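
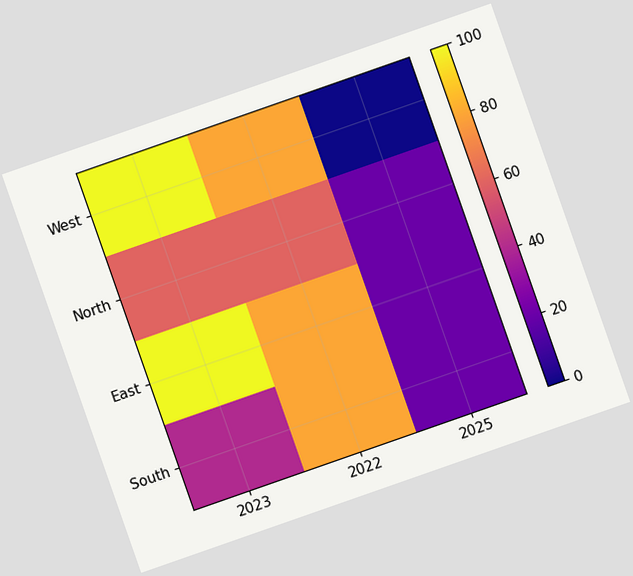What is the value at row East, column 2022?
The chart is tilted about 19° counter-clockwise. Matching cell (East, 2022) against the colorbar gives 80.

80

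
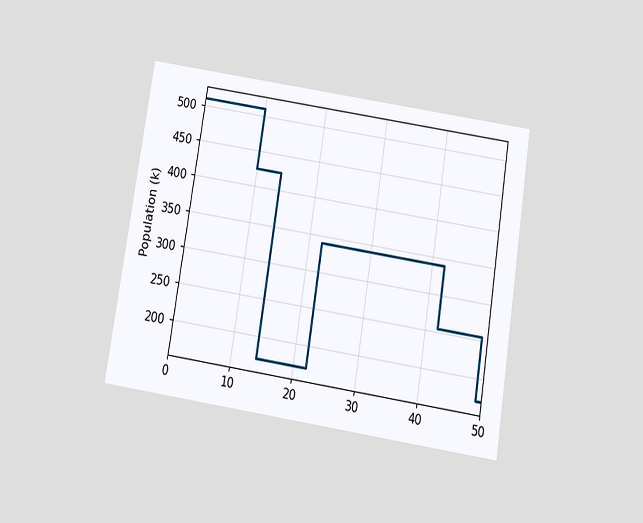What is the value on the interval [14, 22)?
The chart is tilted about 9° clockwise and viewed slightly from below. On [14, 22) the step sits at 170k.

170k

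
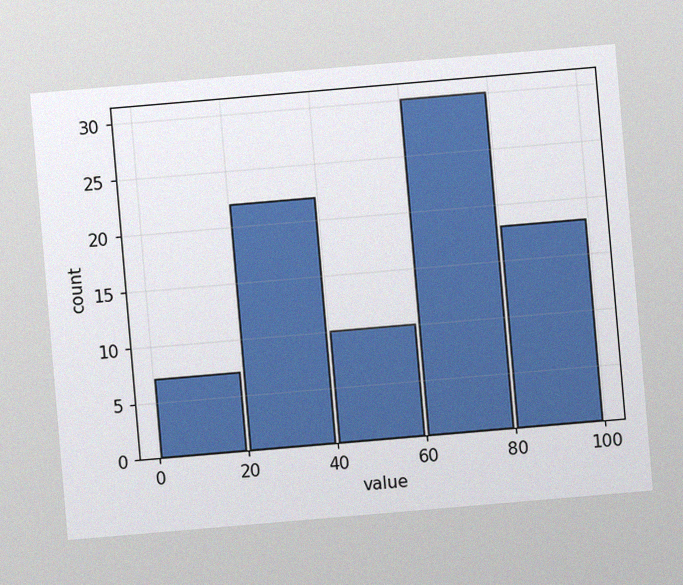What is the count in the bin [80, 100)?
The chart is tilted about 5° counter-clockwise, with some photo noise. The [80, 100) bin has height 18.

18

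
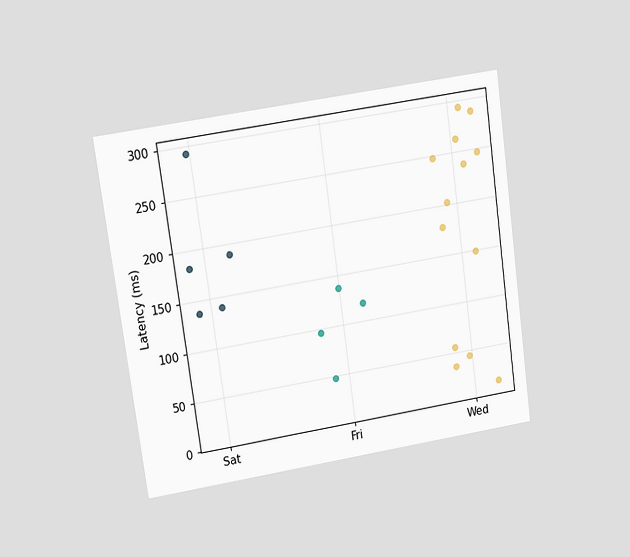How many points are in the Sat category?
The chart is tilted about 8° counter-clockwise and viewed at a slight angle. Counting the markers in the Sat column gives 5.

5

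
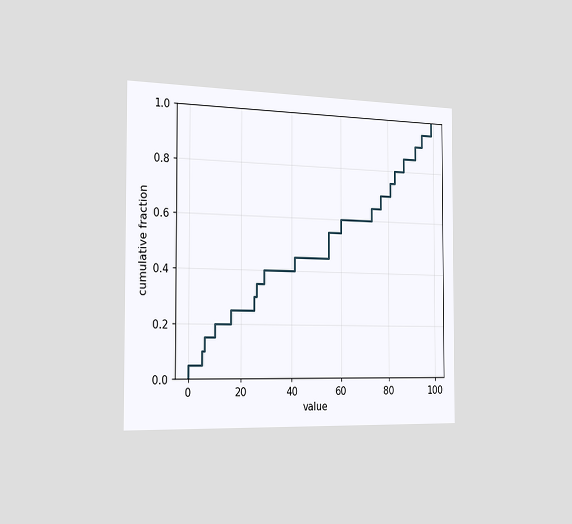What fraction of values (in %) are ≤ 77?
The chart is viewed slightly from the left. At x=77 the ECDF step is at 70%.

70%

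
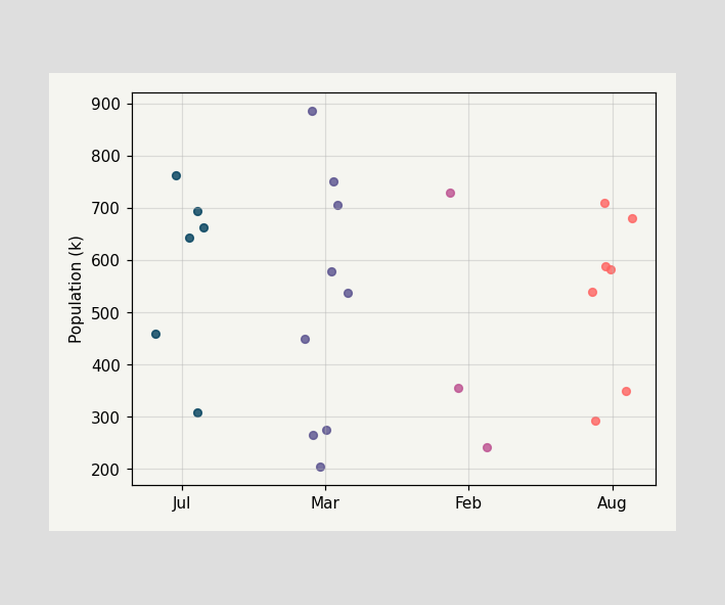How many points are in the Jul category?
6

Counting the markers in the Jul column gives 6.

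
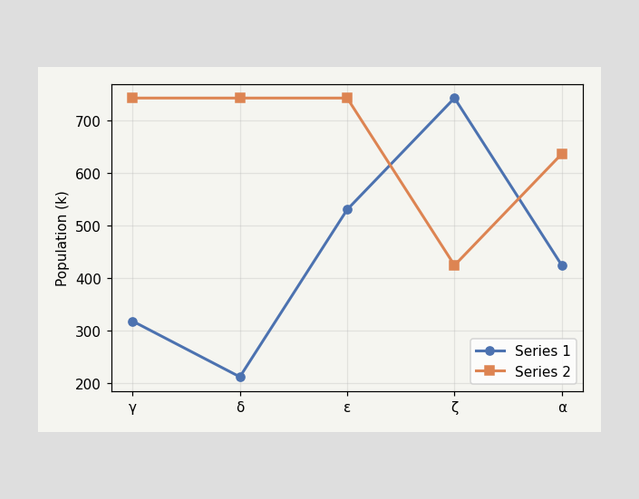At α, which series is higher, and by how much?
Series 2, by 212k

At α, Series 2 sits above the other line by 212k.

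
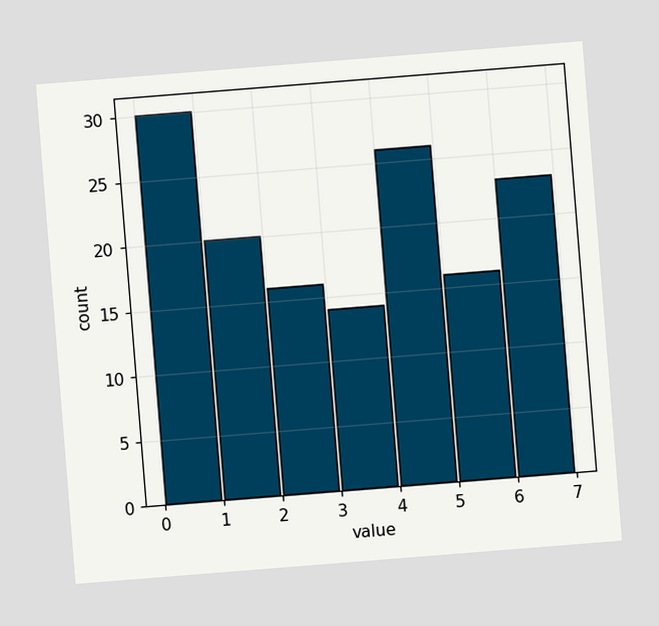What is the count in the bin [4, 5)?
26

The chart is tilted about 5° counter-clockwise. The [4, 5) bin has height 26.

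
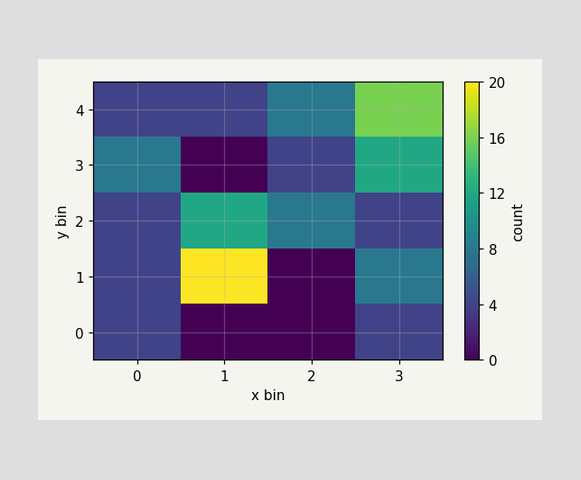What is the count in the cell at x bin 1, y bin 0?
0

Matching the cell (1, 0) against the colorbar gives 0.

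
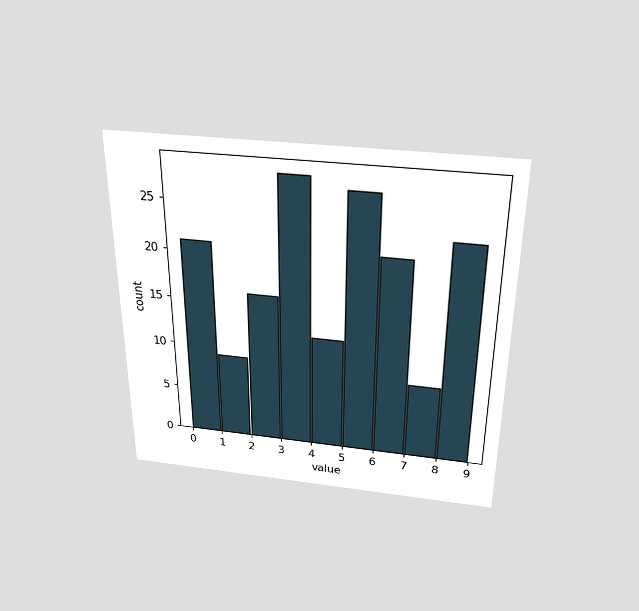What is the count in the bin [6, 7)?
21

The chart is viewed slightly from above. The [6, 7) bin has height 21.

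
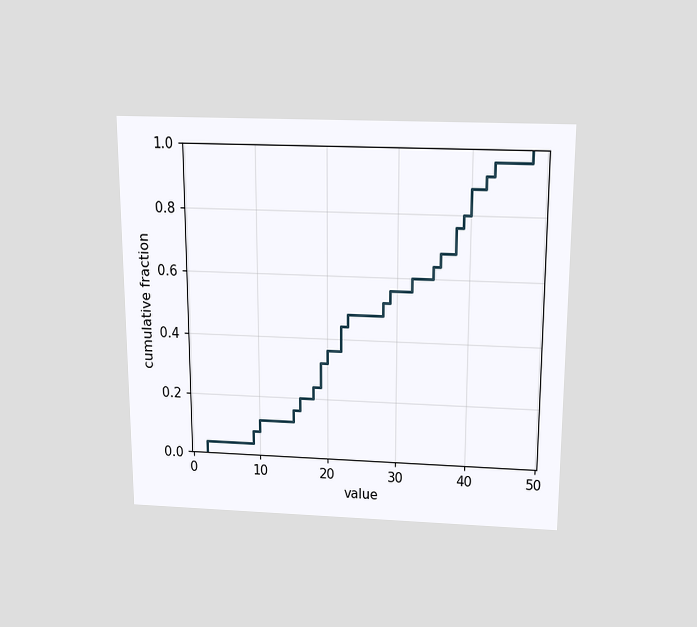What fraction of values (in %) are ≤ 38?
The chart is viewed slightly from above. At x=38 the ECDF step is at 76%.

76%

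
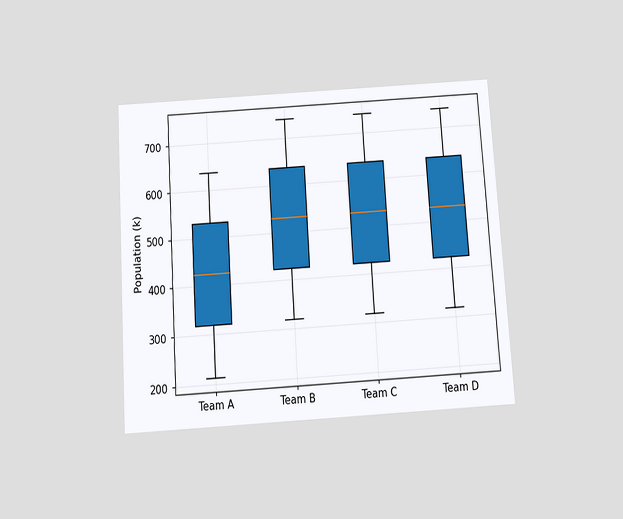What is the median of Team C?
530k

The chart is tilted about 4° counter-clockwise and viewed slightly from below. The median line in the Team C box sits at 530k.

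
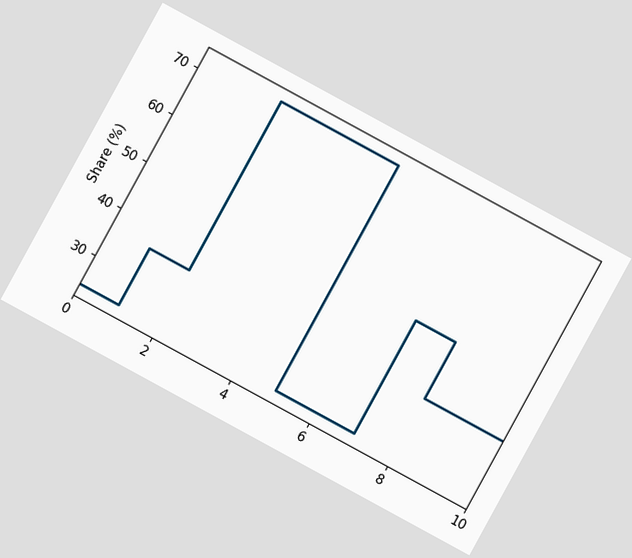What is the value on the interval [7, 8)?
The chart is tilted about 29° clockwise. On [7, 8) the step sits at 48%.

48%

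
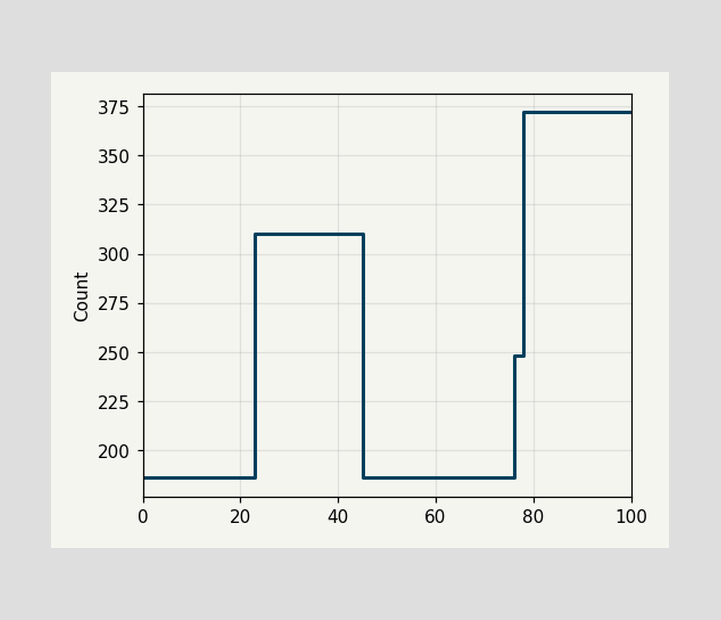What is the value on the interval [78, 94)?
On [78, 94) the step sits at 372.

372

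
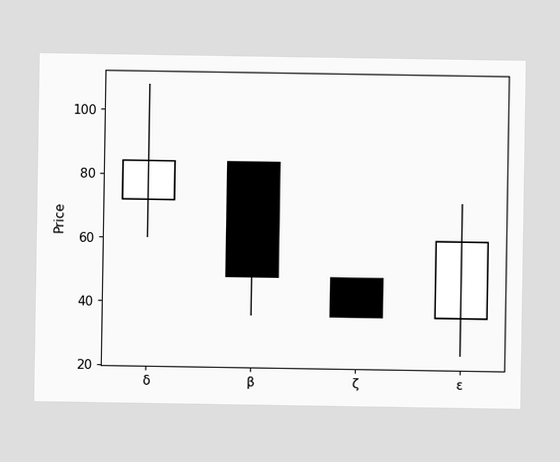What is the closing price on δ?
84

The δ candle closes at 84.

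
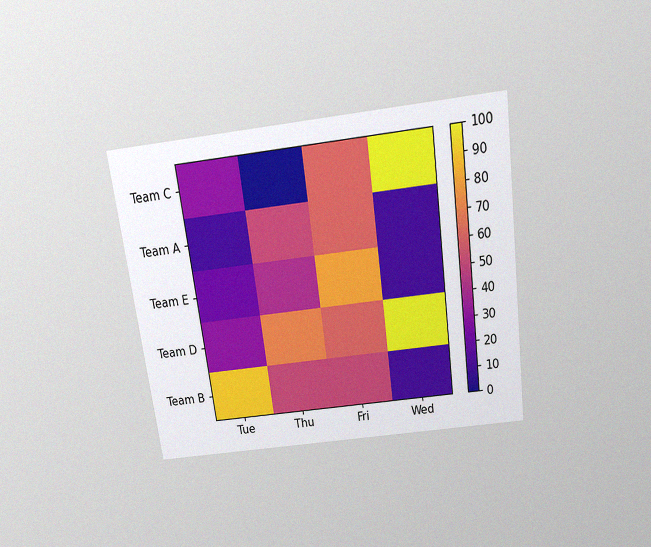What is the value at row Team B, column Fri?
50

The chart is tilted about 8° counter-clockwise and viewed slightly from above, with some photo noise. Matching cell (Team B, Fri) against the colorbar gives 50.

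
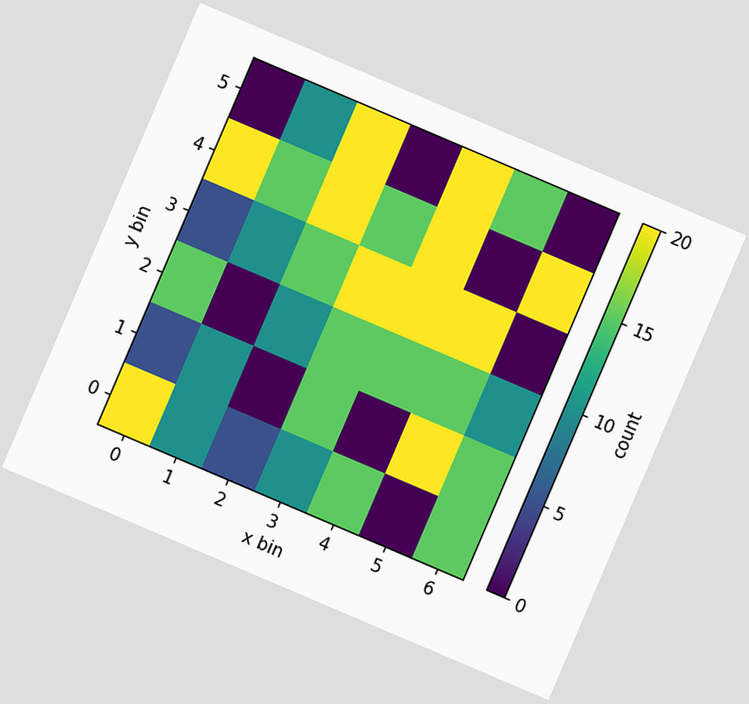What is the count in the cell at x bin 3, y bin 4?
15

The chart is tilted about 23° clockwise. Matching the cell (3, 4) against the colorbar gives 15.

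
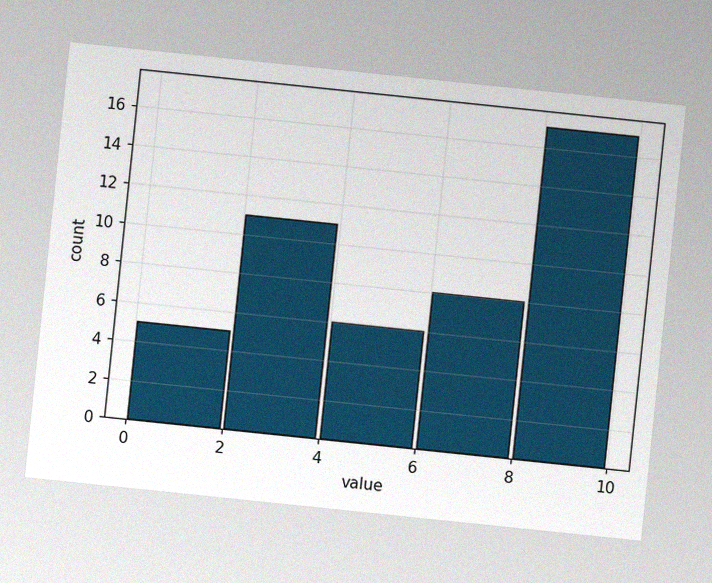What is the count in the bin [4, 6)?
The chart is tilted about 6° clockwise, with some photo noise. The [4, 6) bin has height 6.

6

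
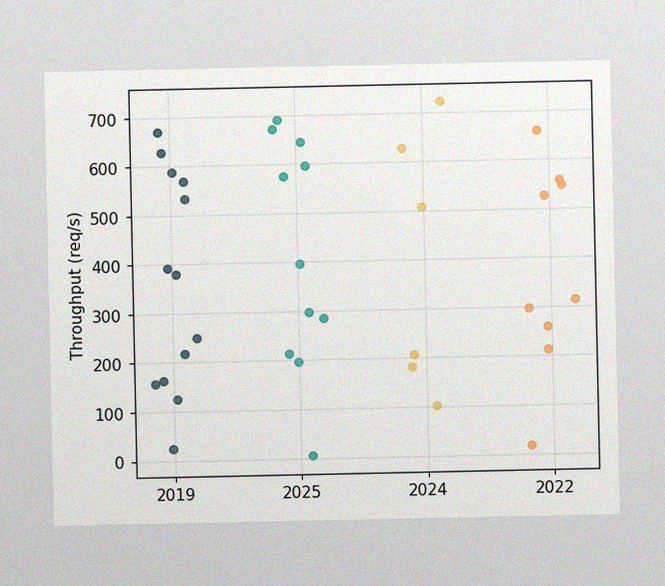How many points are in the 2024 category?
The image has some photo noise and uneven lighting. Counting the markers in the 2024 column gives 6.

6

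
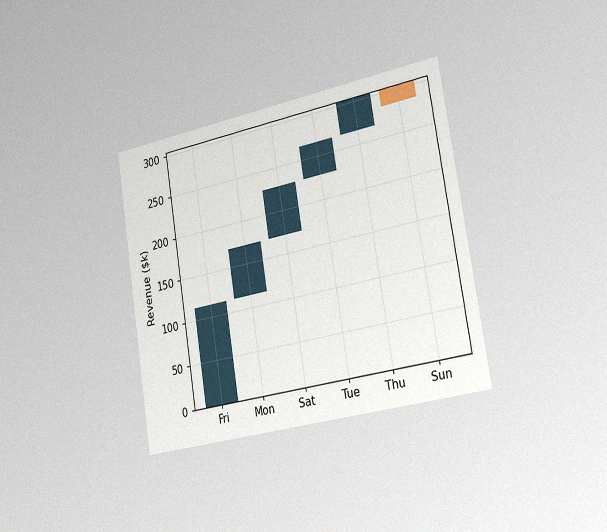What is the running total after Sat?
$228k

The chart is tilted about 9° counter-clockwise and viewed slightly from the right, with some photo noise. After Sat the running total reaches $228k.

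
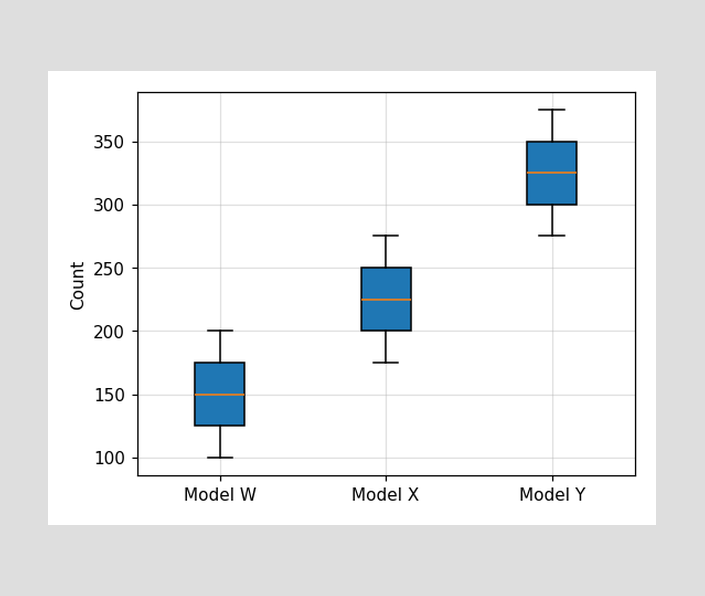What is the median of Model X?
225

The median line in the Model X box sits at 225.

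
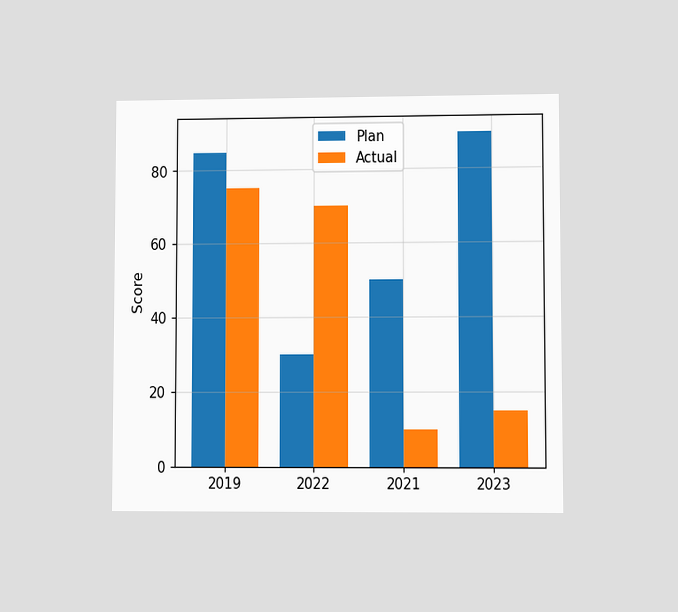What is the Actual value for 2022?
70

The chart is viewed at a slight angle. The Actual bar at 2022 reaches 70 on the y-axis.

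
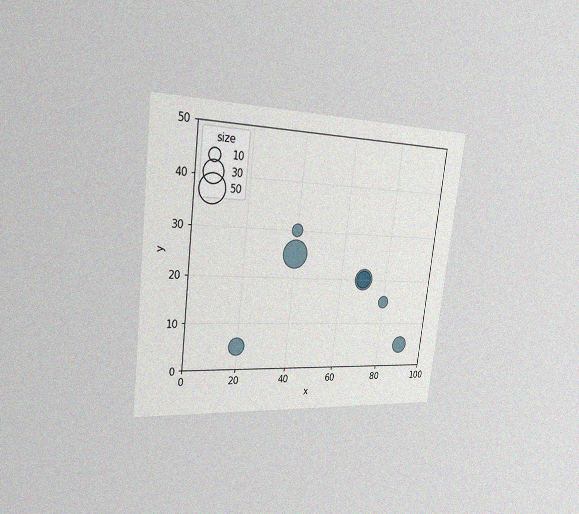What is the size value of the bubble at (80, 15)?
The chart is tilted about 7° clockwise and viewed slightly from the left, with some photo noise. Matching the bubble at (80, 15) against the size legend gives 10.

10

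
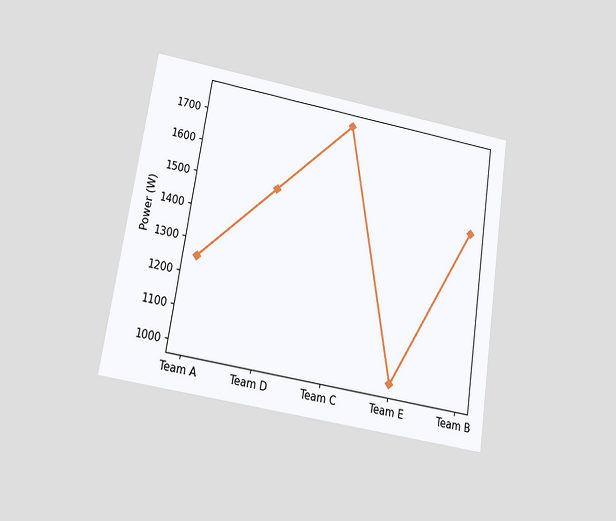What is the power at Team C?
1750W

The chart is tilted about 9° clockwise and viewed slightly from below. At Team C, the line is at 1750W.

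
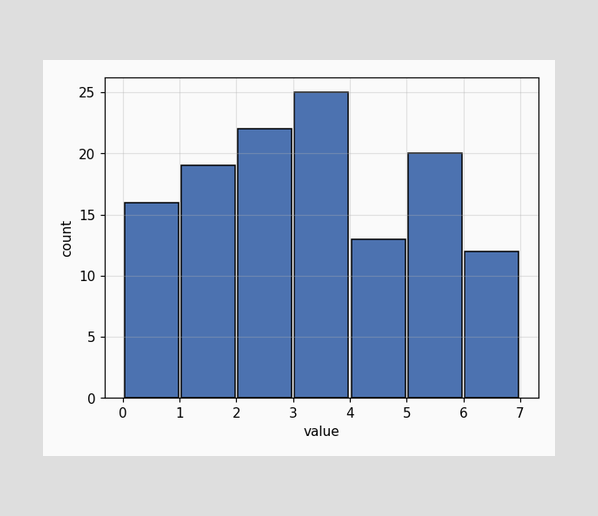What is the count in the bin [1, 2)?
19

The [1, 2) bin has height 19.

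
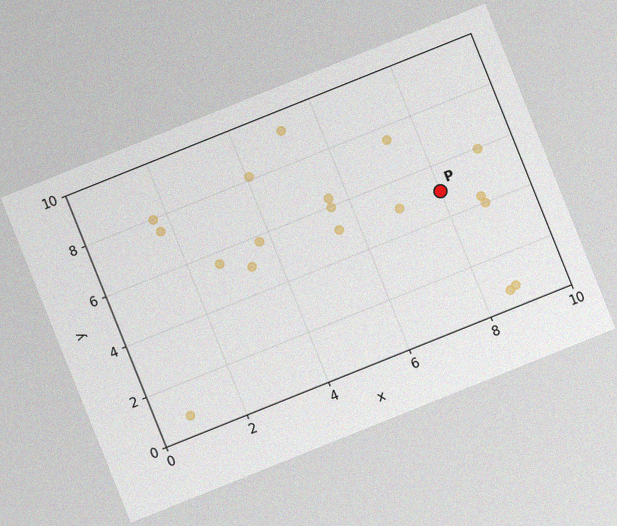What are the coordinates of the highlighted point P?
(8, 5)

The chart is tilted about 22° counter-clockwise, with some photo noise. Following the gridlines from P to each axis, P sits at (8, 5).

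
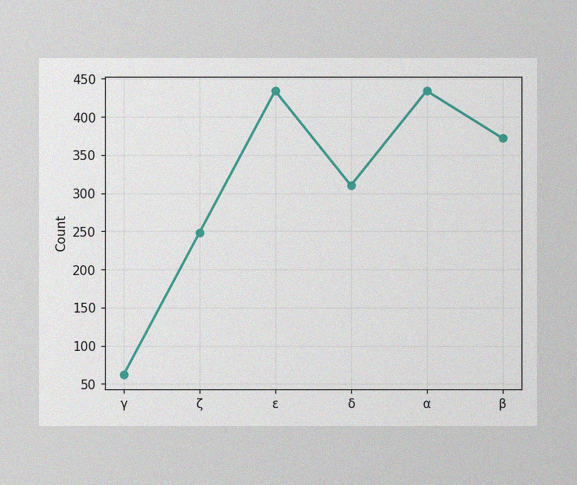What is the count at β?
The image has some photo noise and uneven lighting. At β, the line is at 372.

372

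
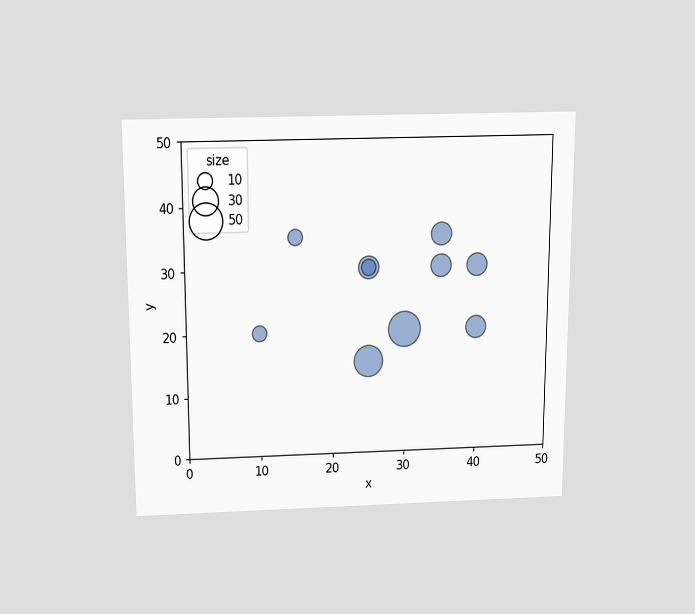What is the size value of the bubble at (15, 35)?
The chart is viewed slightly from above. Matching the bubble at (15, 35) against the size legend gives 10.

10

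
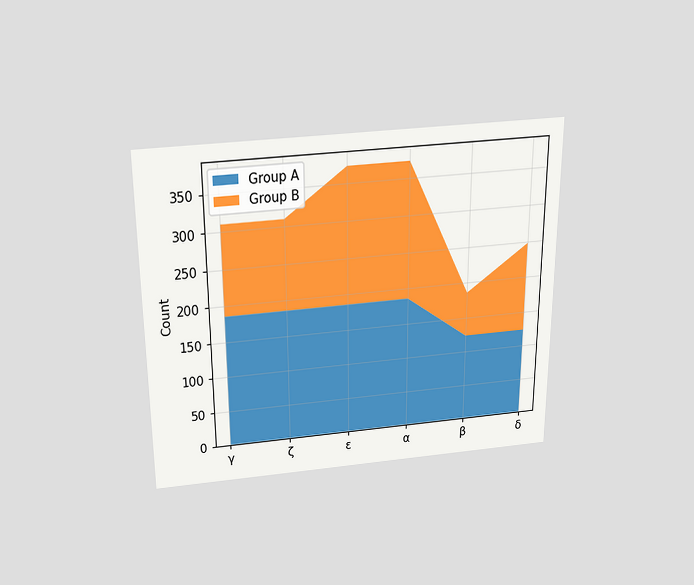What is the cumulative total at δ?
248

The chart is viewed slightly from above. The stacked total at δ reaches 248.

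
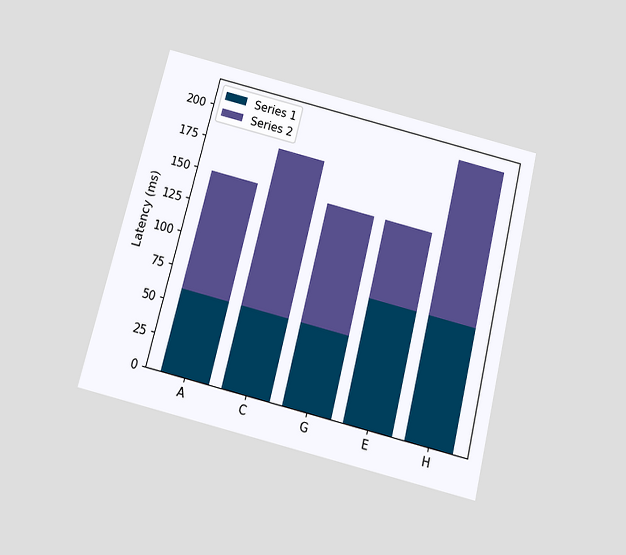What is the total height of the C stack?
The chart is tilted about 14° clockwise and viewed slightly from below. The C stack's top reaches 180ms on the y-axis.

180ms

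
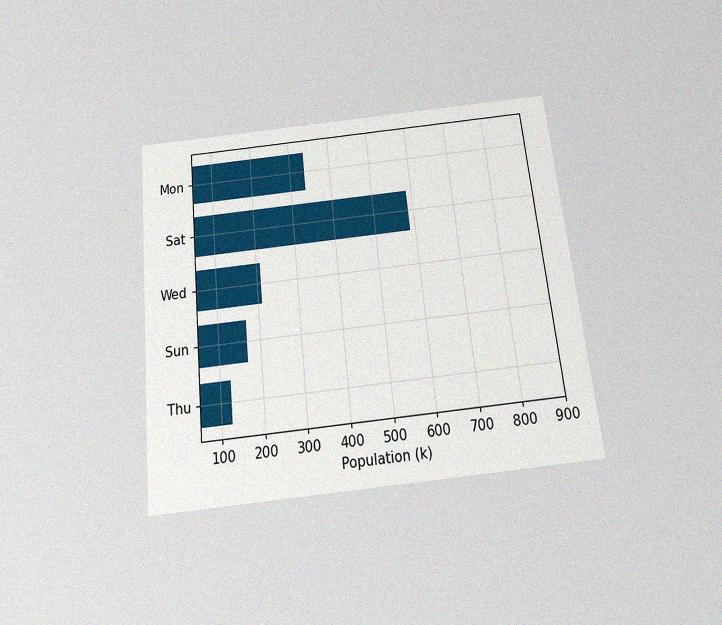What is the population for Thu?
126k

The chart is tilted about 6° counter-clockwise and viewed slightly from below, with some photo noise. Reading along the chart's x-axis, the Thu bar reaches 126k.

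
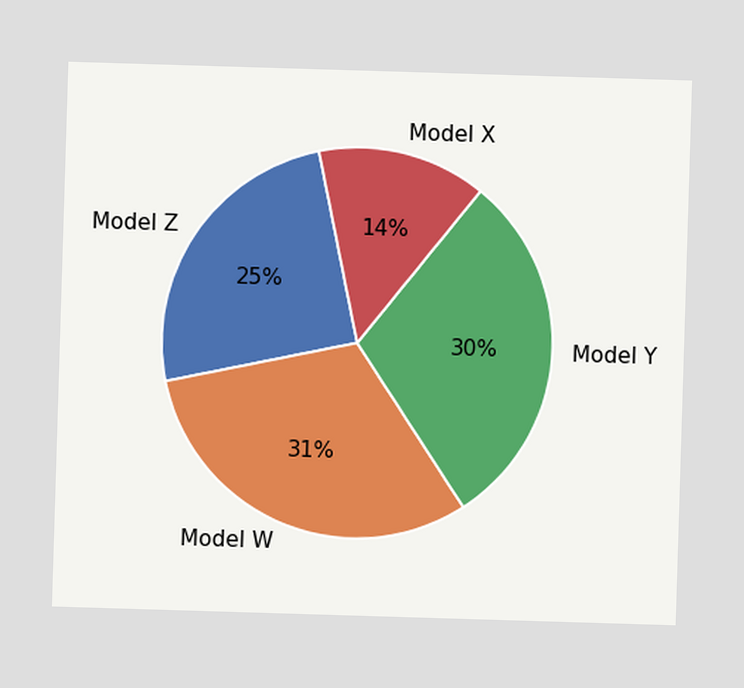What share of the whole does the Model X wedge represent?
The Model X slice takes up 14% of the pie.

14%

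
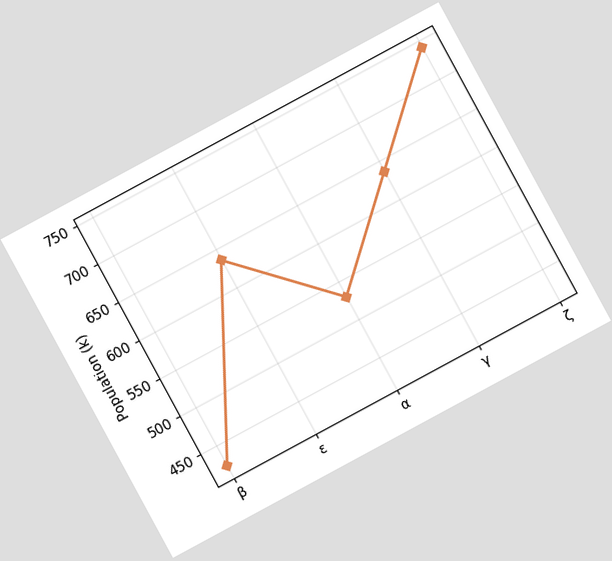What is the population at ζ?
The chart is tilted about 28° counter-clockwise. At ζ, the line is at 742k.

742k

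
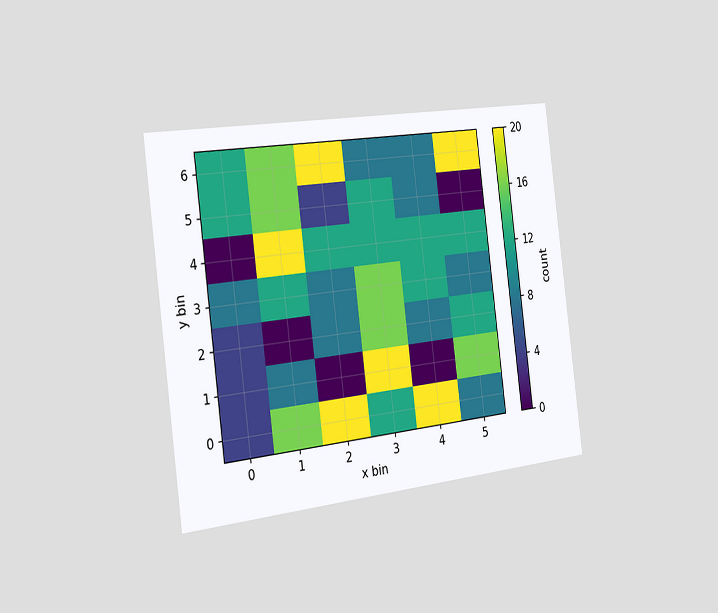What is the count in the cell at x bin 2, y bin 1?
The chart is tilted about 7° counter-clockwise and viewed slightly from the left. Matching the cell (2, 1) against the colorbar gives 0.

0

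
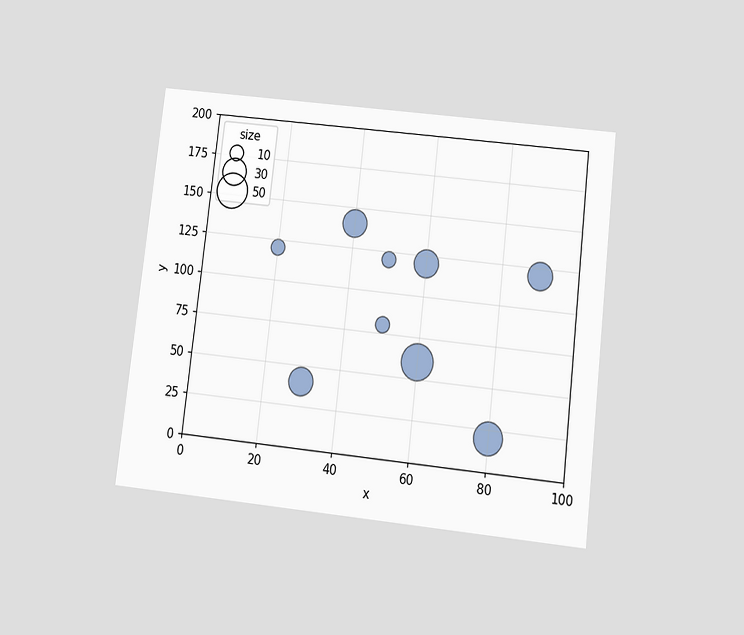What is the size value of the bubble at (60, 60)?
The chart is tilted about 7° clockwise and viewed slightly from below. Matching the bubble at (60, 60) against the size legend gives 50.

50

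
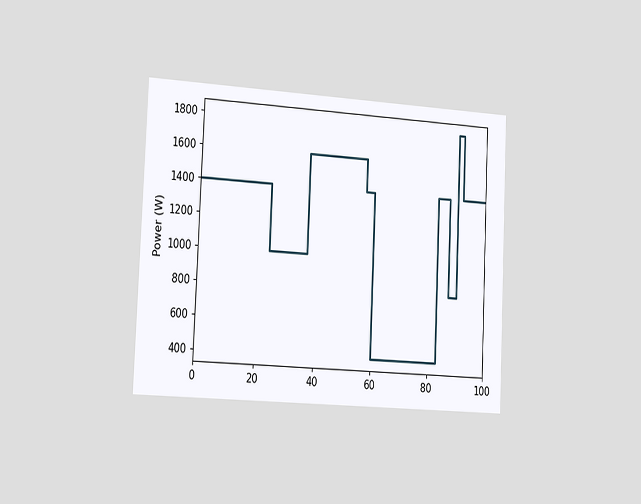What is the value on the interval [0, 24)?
The chart is tilted about 3° clockwise and viewed slightly from the left. On [0, 24) the step sits at 1400W.

1400W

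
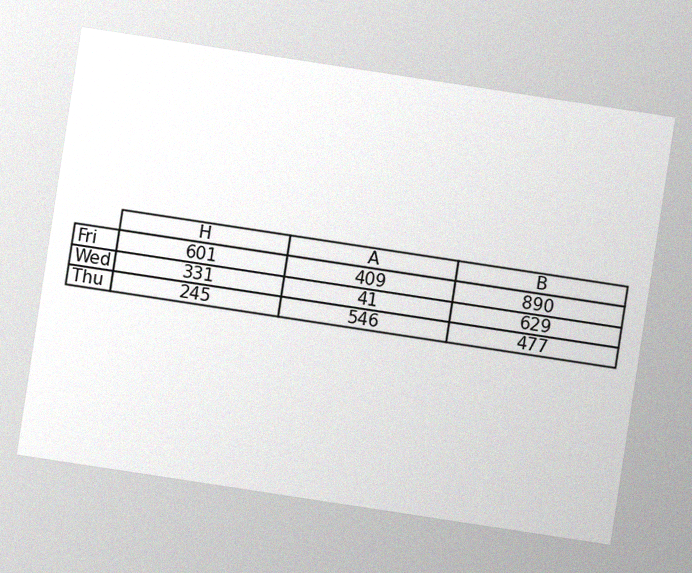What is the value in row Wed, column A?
The chart is tilted about 9° clockwise, with some photo noise. The (Wed, A) cell reads 41.

41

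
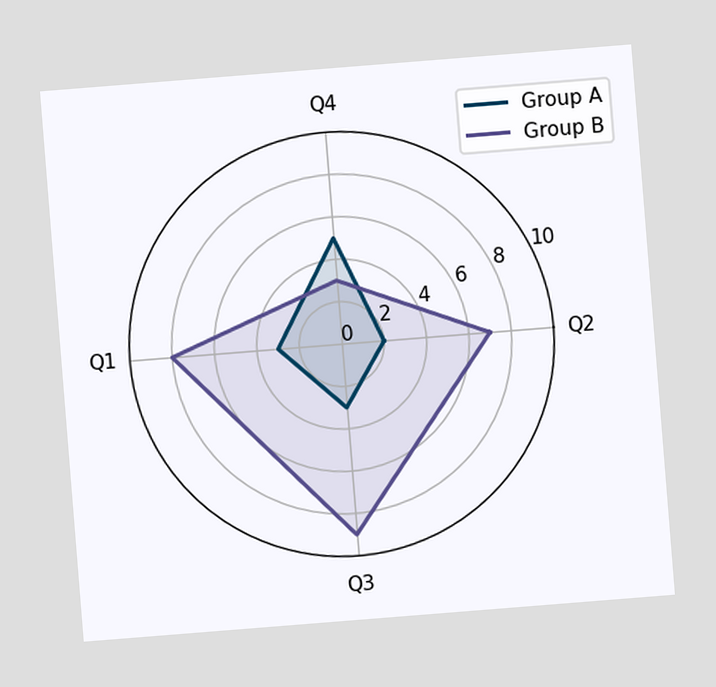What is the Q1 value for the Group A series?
The chart is tilted about 5° counter-clockwise. On the Q1 axis, Group A reaches 3.

3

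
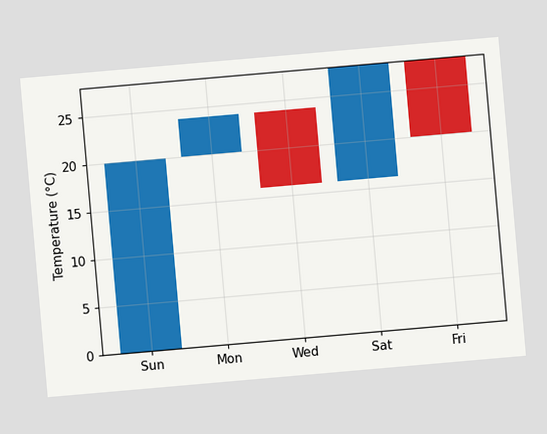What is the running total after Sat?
The chart is tilted about 5° counter-clockwise. After Sat the running total reaches 28°C.

28°C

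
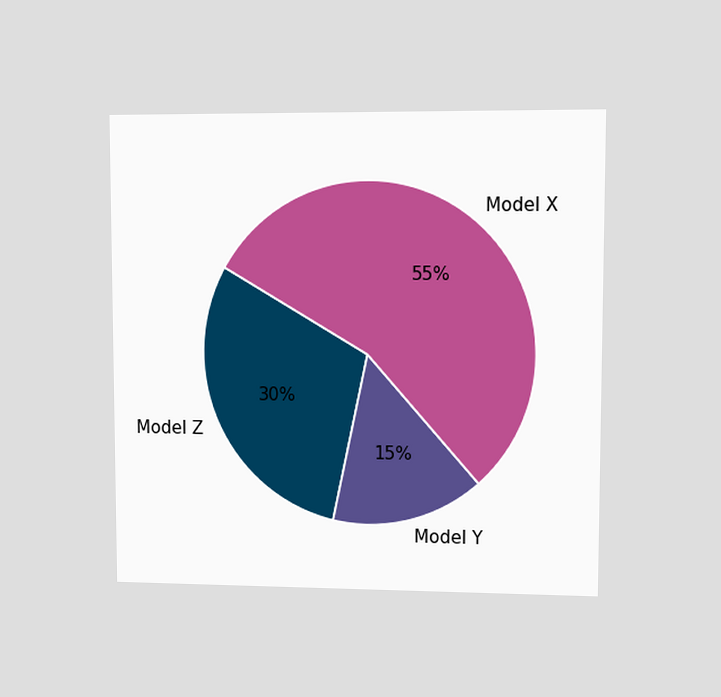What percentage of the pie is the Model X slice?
55%

The chart is viewed at a slight angle. The Model X slice takes up 55% of the pie.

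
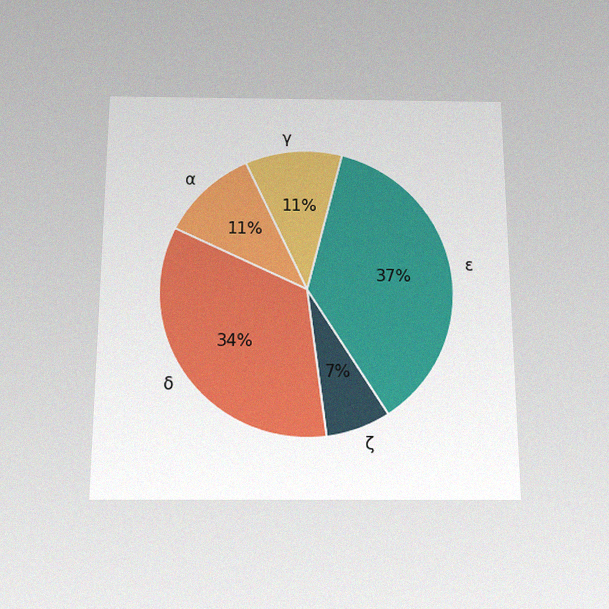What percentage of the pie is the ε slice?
37%

The chart is viewed slightly from below, with some photo noise. The ε slice takes up 37% of the pie.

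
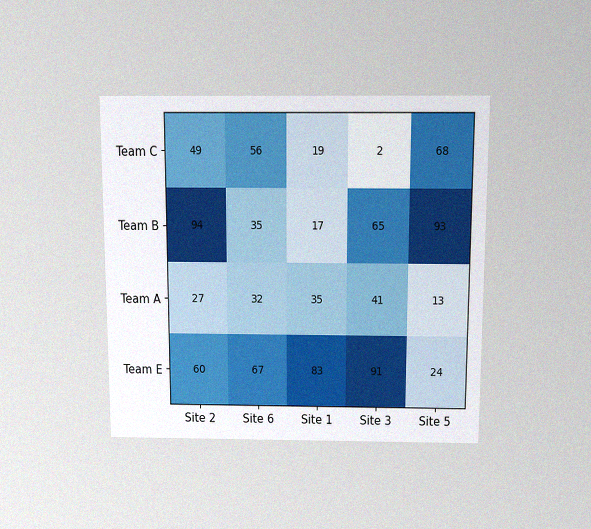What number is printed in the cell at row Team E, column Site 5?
24

The chart is viewed slightly from above, with some photo noise. The (Team E, Site 5) cell reads 24.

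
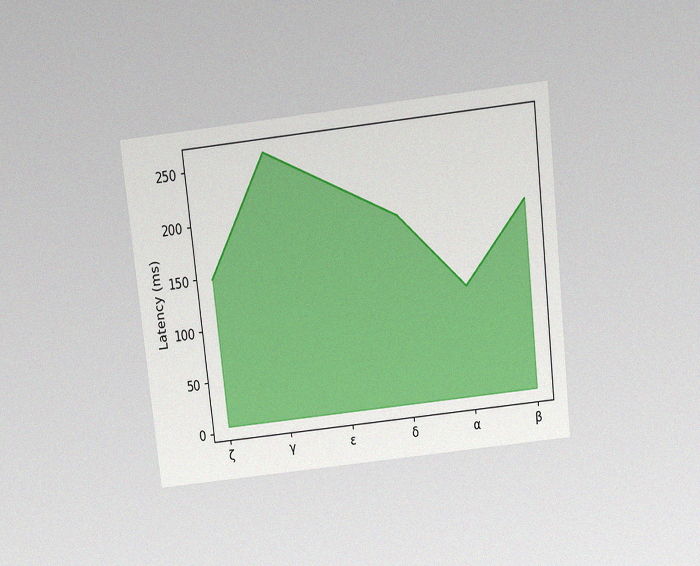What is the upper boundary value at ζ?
148ms

The chart is tilted about 6° counter-clockwise and viewed slightly from above, with some photo noise. At ζ the upper boundary is at 148ms.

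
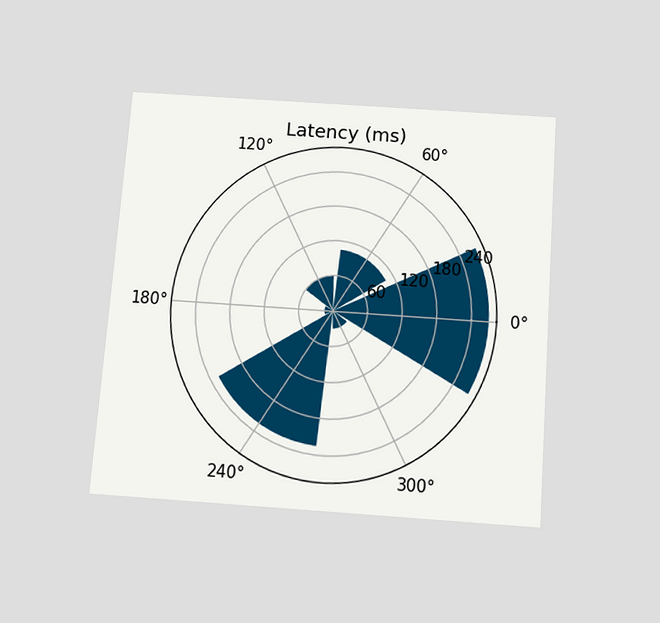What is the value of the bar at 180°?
The chart is tilted about 4° clockwise and viewed slightly from below. The bar at 180° reaches 15ms on the radial axis.

15ms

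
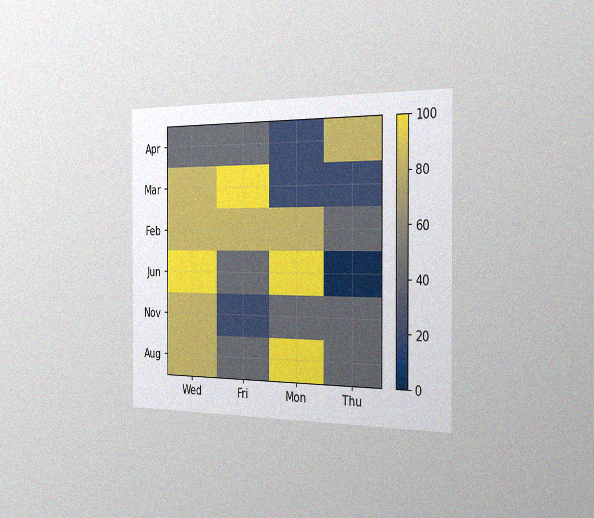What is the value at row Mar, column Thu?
The chart is viewed slightly from the right, with some photo noise. Matching cell (Mar, Thu) against the colorbar gives 20.

20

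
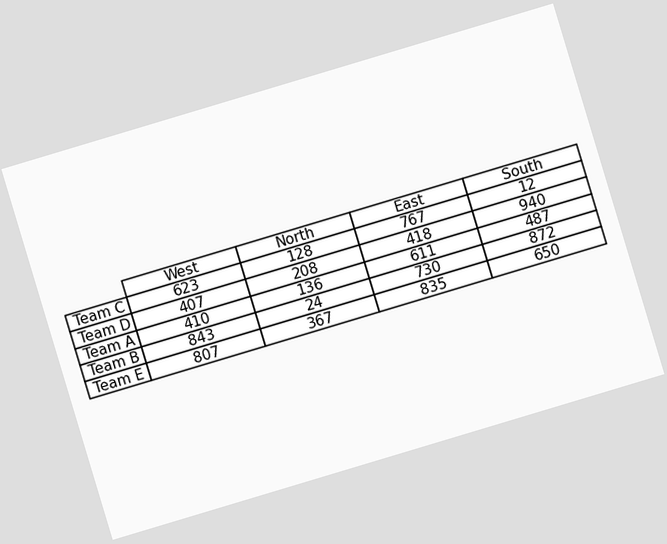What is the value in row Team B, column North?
24

The chart is tilted about 17° counter-clockwise. The (Team B, North) cell reads 24.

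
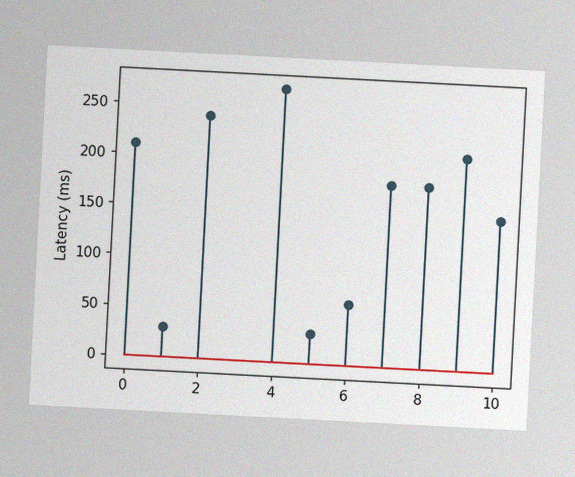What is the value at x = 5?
The chart is tilted about 3° clockwise, with some photo noise. The stem at x=5 reaches 30ms.

30ms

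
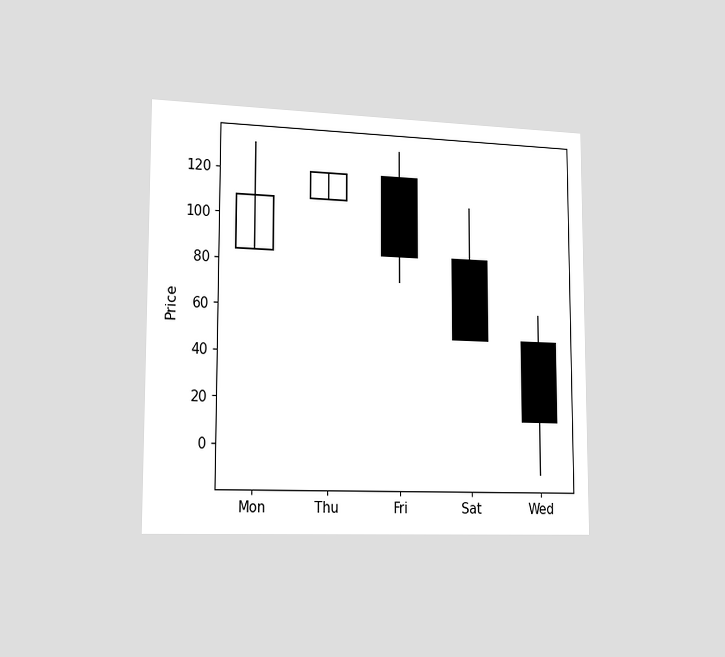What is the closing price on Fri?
The chart is viewed slightly from the left. The Fri candle closes at 84.

84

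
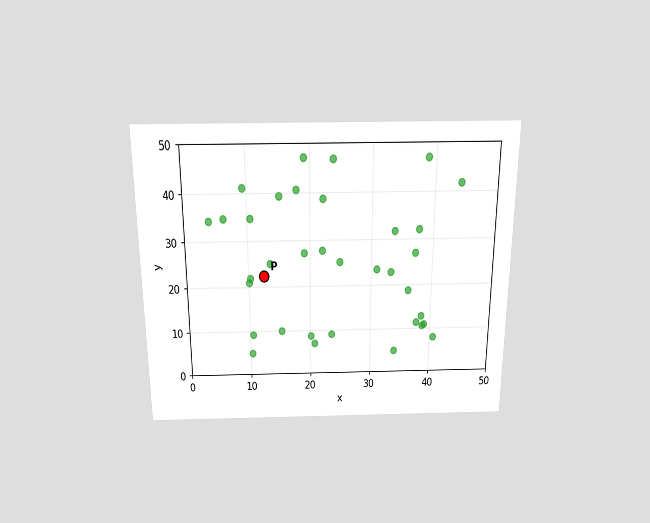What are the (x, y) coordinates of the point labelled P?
The chart is viewed slightly from above. Following the gridlines from P to each axis, P sits at (12.5, 22.5).

(12.5, 22.5)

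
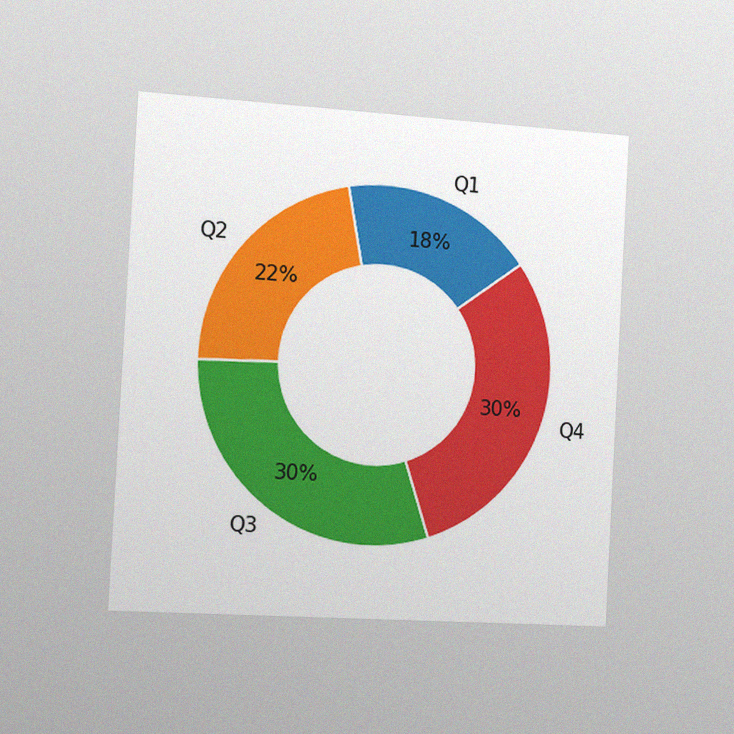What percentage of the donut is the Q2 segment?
The chart is tilted about 3° clockwise and viewed slightly from the left, with some photo noise. The Q2 segment takes up 22% of the ring.

22%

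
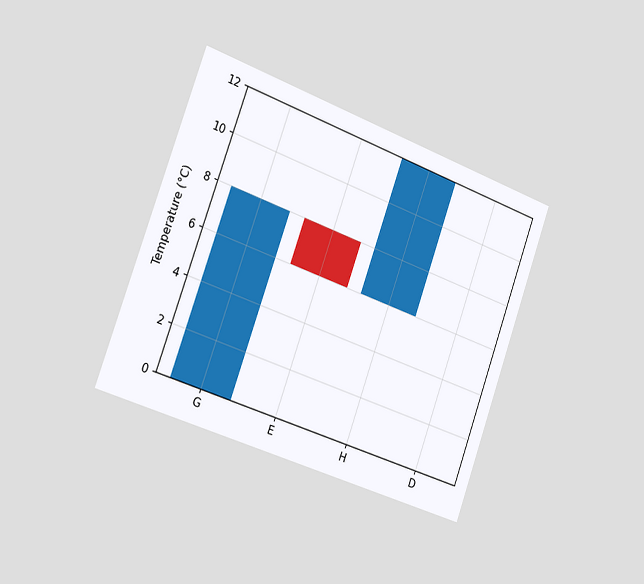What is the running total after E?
The chart is tilted about 20° clockwise and viewed slightly from the left. After E the running total reaches 6°C.

6°C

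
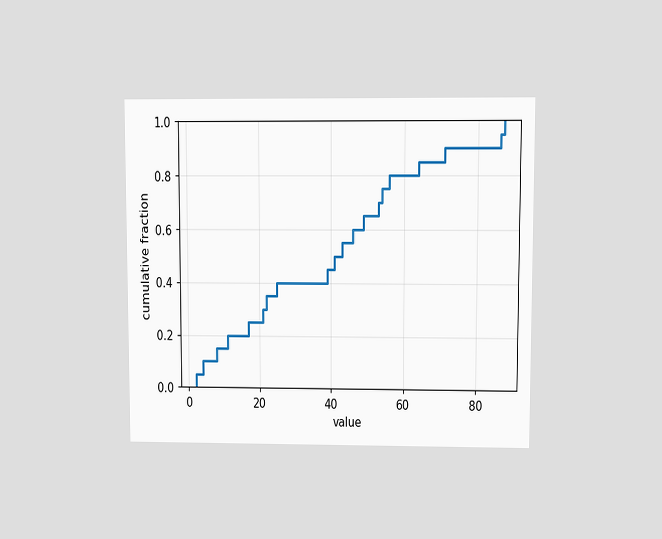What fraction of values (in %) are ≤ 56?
80%

The chart is viewed at a slight angle. At x=56 the ECDF step is at 80%.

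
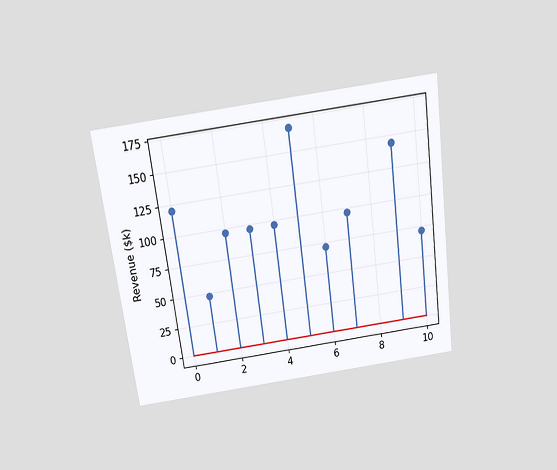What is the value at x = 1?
The chart is tilted about 7° counter-clockwise and viewed slightly from above. The stem at x=1 reaches $48k.

$48k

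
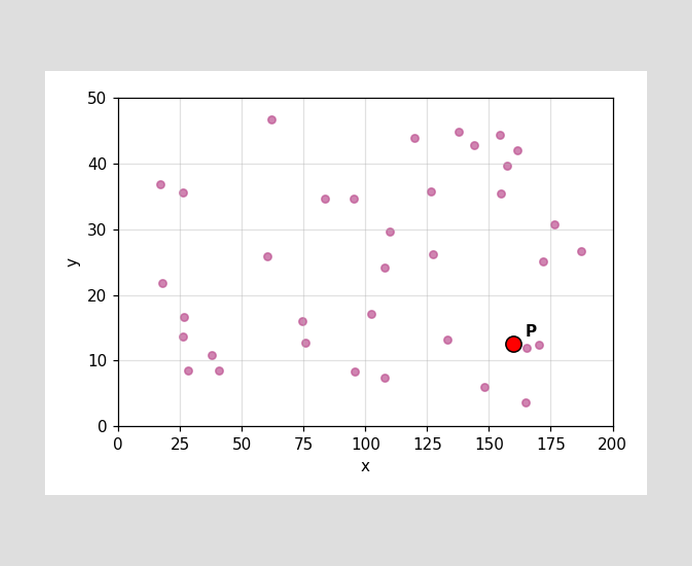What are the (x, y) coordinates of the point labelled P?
Following the gridlines from P to each axis, P sits at (160, 12.5).

(160, 12.5)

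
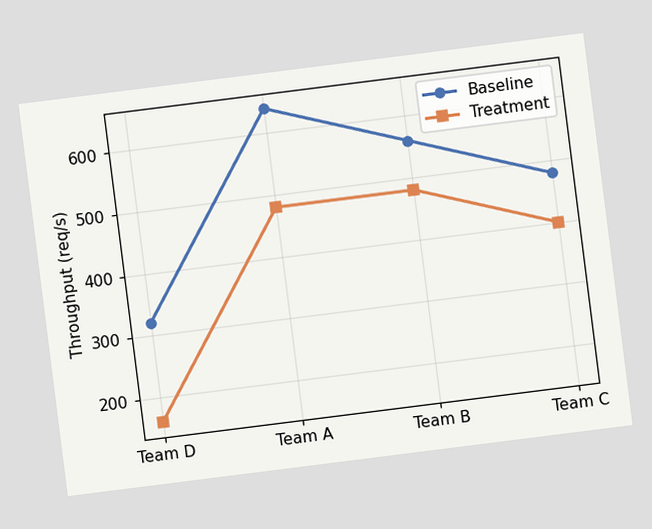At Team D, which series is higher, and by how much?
The chart is tilted about 7° counter-clockwise. At Team D, Baseline sits above the other line by 160req/s.

Baseline, by 160req/s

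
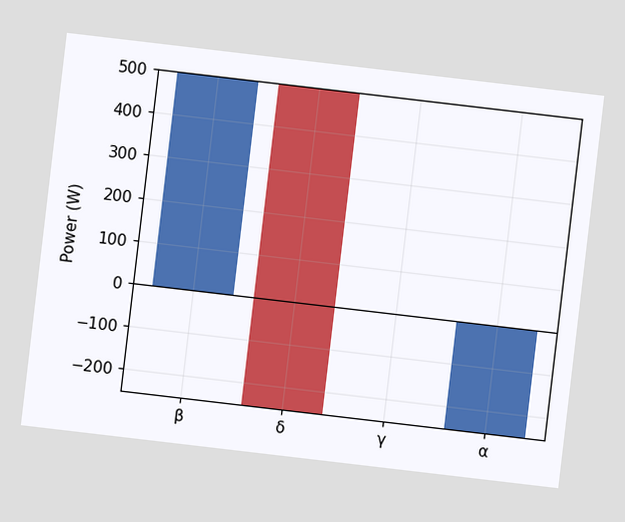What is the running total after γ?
-250W

The chart is tilted about 7° clockwise. After γ the running total reaches -250W.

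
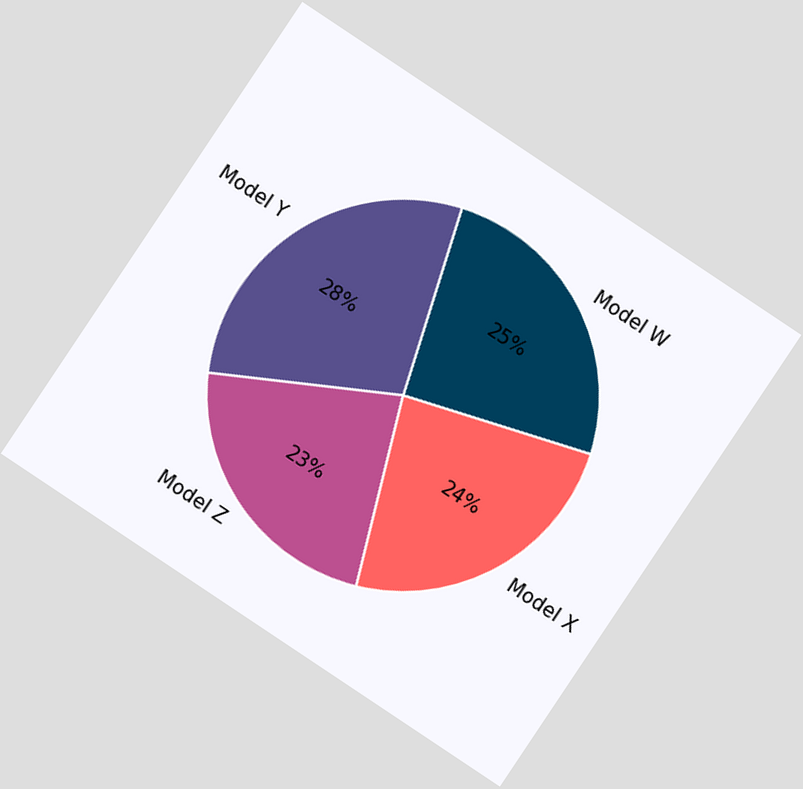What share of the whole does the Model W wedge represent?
The chart is tilted about 34° clockwise. The Model W slice takes up 25% of the pie.

25%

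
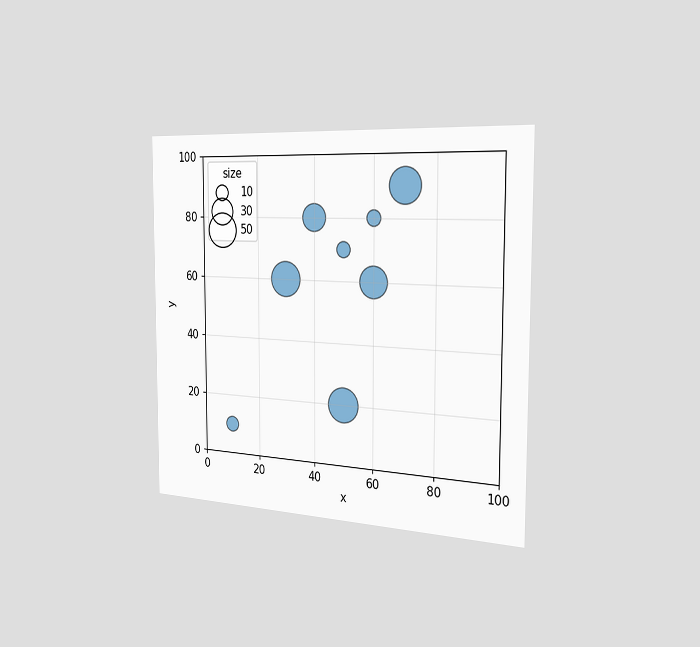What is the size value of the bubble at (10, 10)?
The chart is viewed slightly from the right. Matching the bubble at (10, 10) against the size legend gives 10.

10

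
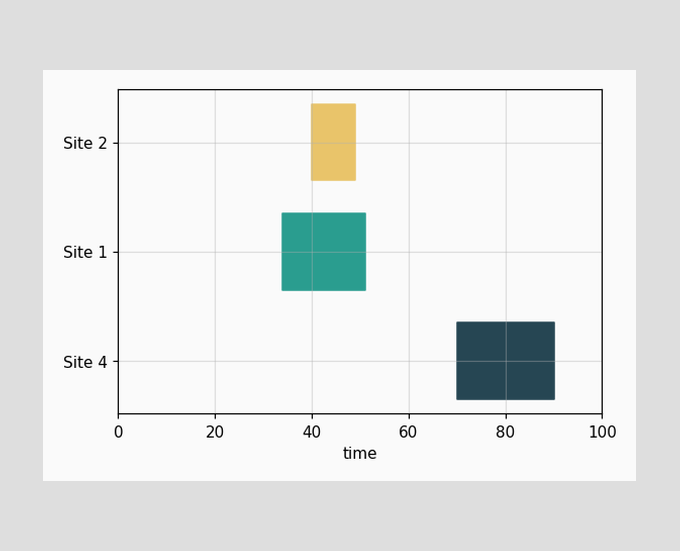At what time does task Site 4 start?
70

The Site 4 bar begins at t=70.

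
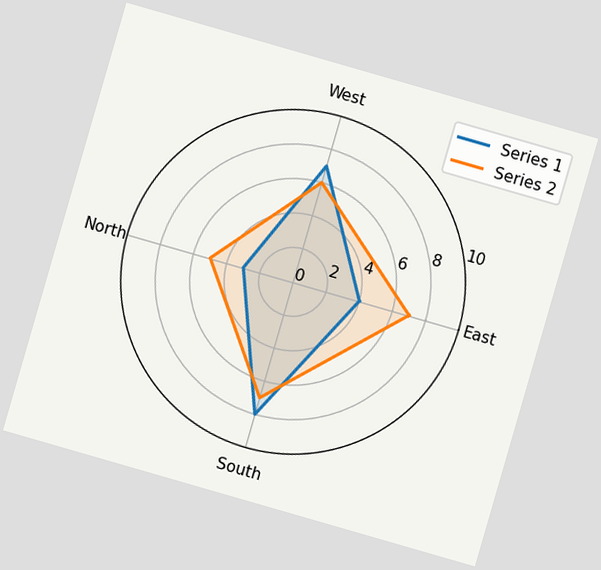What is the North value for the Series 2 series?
The chart is tilted about 16° clockwise. On the North axis, Series 2 reaches 5.

5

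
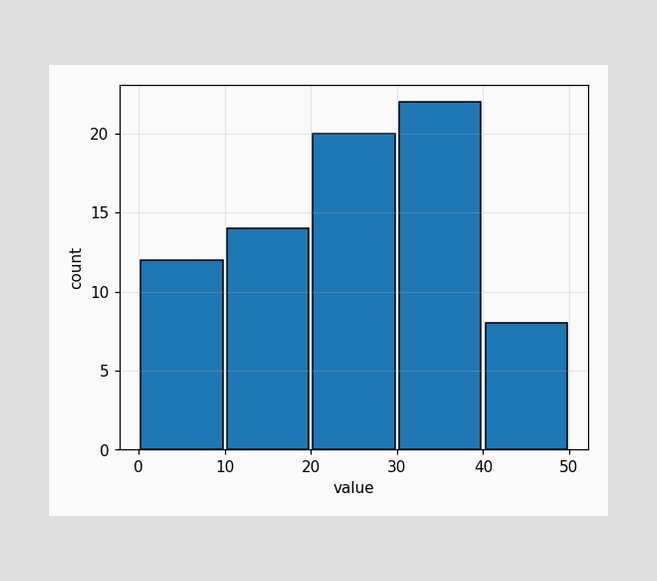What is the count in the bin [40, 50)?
The [40, 50) bin has height 8.

8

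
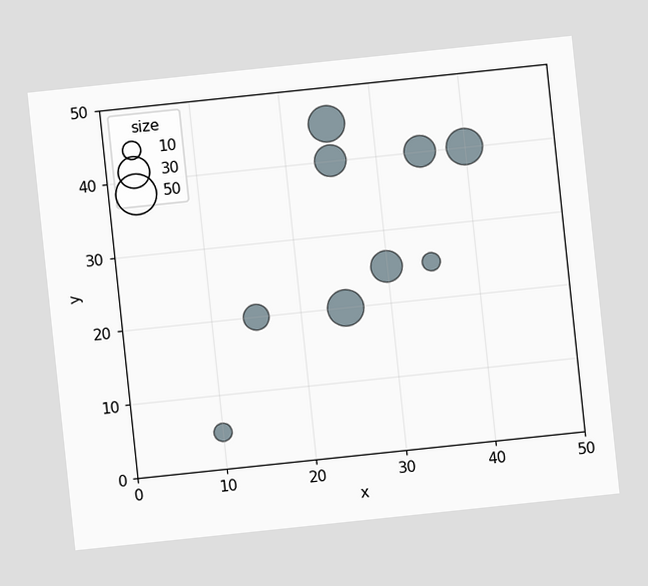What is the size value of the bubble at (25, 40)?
The chart is tilted about 6° counter-clockwise. Matching the bubble at (25, 40) against the size legend gives 30.

30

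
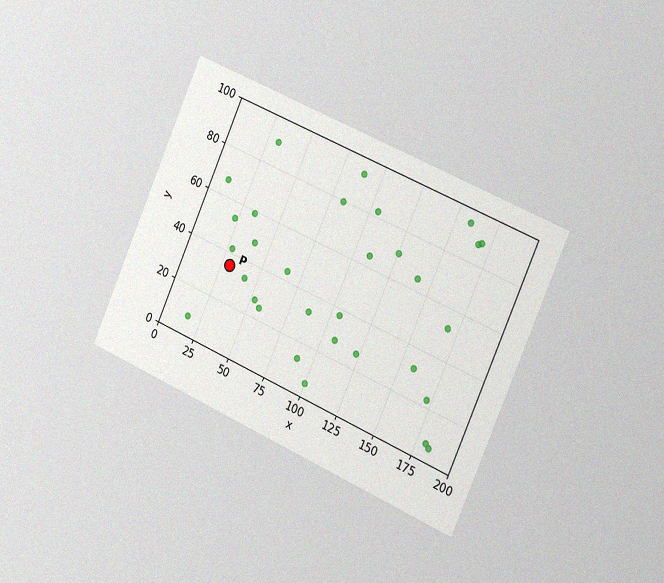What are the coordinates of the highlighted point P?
(30, 35)

The chart is tilted about 24° clockwise and viewed slightly from the right, with some photo noise. Following the gridlines from P to each axis, P sits at (30, 35).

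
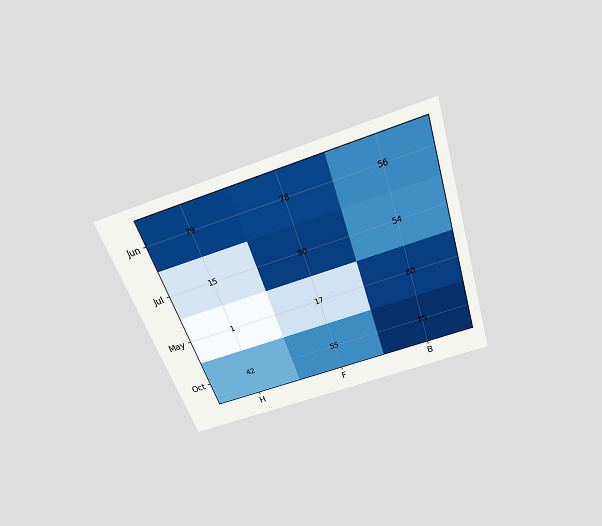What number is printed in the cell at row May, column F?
17

The chart is tilted about 19° counter-clockwise and viewed slightly from above. The (May, F) cell reads 17.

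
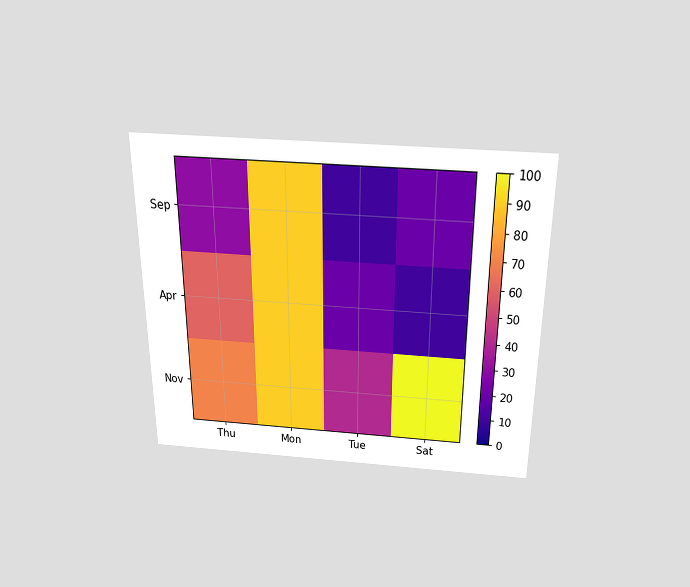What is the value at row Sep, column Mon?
The chart is viewed slightly from above. Matching cell (Sep, Mon) against the colorbar gives 90.

90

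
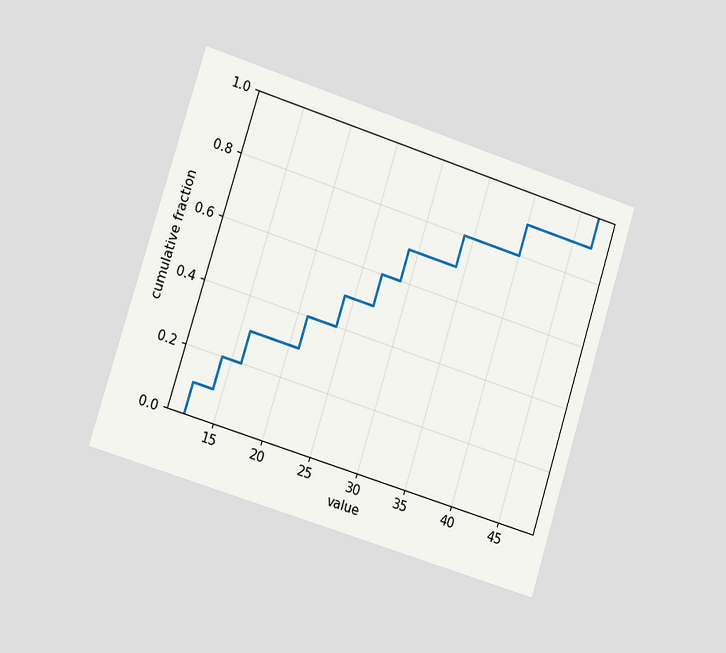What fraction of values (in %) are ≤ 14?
20%

The chart is tilted about 17° clockwise and viewed slightly from the left. At x=14 the ECDF step is at 20%.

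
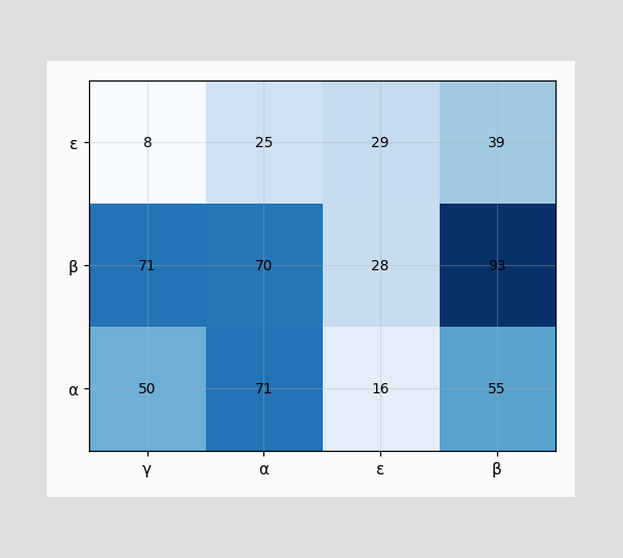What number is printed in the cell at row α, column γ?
The (α, γ) cell reads 50.

50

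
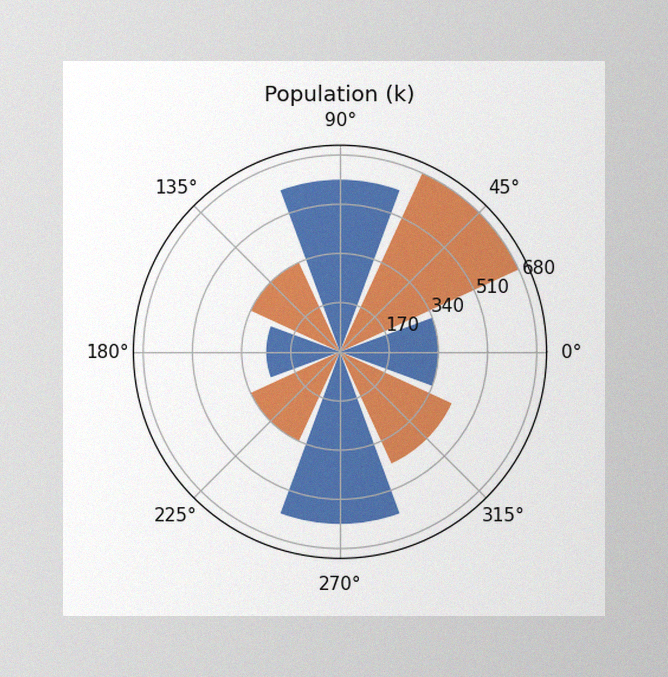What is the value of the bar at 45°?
The image has some photo noise and uneven lighting. The bar at 45° reaches 680k on the radial axis.

680k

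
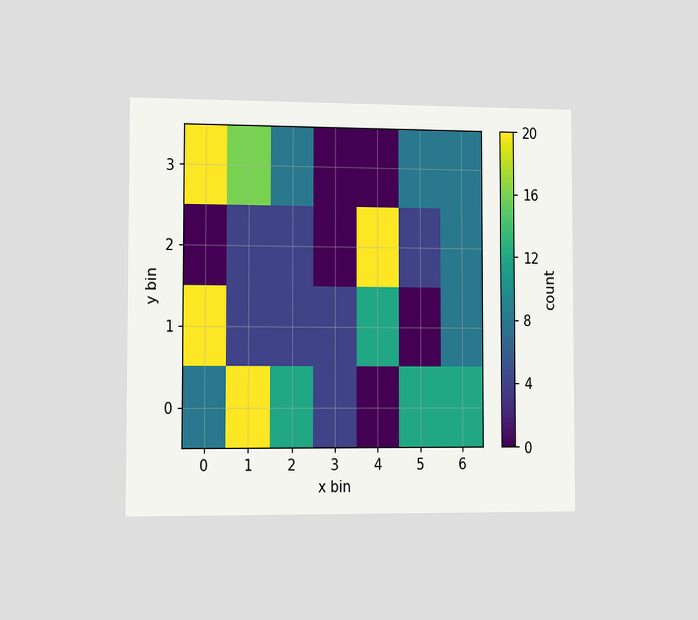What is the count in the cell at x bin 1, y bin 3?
16

The chart is viewed slightly from the left. Matching the cell (1, 3) against the colorbar gives 16.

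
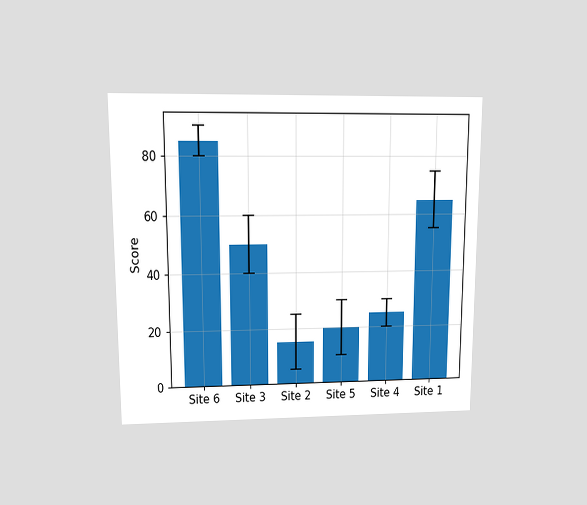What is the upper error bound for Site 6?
The chart is viewed at a slight angle. The Site 6 bar's upper whisker reaches 90.

90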